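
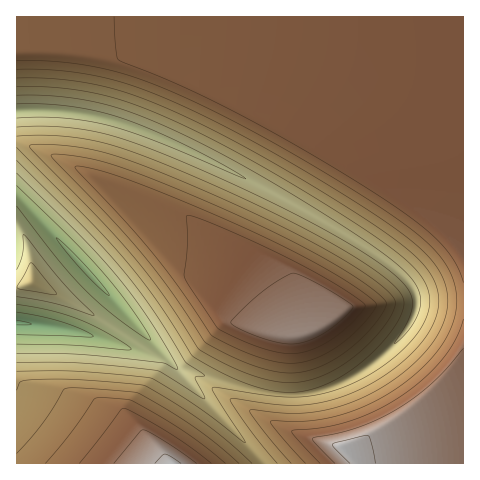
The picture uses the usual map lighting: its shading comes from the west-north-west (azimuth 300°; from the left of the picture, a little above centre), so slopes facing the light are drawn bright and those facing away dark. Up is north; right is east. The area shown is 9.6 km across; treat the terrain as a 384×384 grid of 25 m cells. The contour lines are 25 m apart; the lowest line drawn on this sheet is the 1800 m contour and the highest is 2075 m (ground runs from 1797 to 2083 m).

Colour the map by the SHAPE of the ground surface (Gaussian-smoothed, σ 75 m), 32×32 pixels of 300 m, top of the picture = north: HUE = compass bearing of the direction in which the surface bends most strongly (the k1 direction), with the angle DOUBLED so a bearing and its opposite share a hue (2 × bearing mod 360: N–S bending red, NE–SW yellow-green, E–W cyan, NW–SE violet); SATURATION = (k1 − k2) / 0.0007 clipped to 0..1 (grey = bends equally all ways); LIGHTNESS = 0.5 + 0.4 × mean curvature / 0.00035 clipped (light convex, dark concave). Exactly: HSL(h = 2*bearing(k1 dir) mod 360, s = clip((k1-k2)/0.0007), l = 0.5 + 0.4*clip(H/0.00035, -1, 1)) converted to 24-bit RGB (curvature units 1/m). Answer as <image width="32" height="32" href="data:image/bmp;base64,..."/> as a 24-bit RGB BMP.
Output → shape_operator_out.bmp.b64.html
<image width="32" height="32" href="data:image/bmp;base64,Qk02DAAAAAAAADYAAAAoAAAAIAAAACAAAAABABgAAAAAAAAMAAATCwAAEwsAAAAAAAAAAAAAfH5+fX5+fn5+f35+gH9/gX9/gn9/g39/g39/hoeAi86lh8OehoKAhYCAhICAhH+AfjReMwAdhWh4g4CBgoCBgYCEgpKVlt24gKmSgH+BgH+BgH+Bf3+Bf3+Af36Af36Ae359fH59fX59fn99f39+gH9+gX9+goB/hYR/h8egicqihoWAhIB/hICAhH9/gkBkMwAdhV90hICBgI6WjLnWt9z7zOP9w7PsvIXNkn2VgX+CgH+BgH+Bf3+Af3+Af36Aen57e358e358fX98fn99gIB9gYB+goN+g7+aitClhId/hIB/hIB/hIB/hExqMwAdhVZwgZ2hp+XyzPL/lMvtdYuueXSLhnOOrne63o7ly4TJin6KgH+BgH+Af3+Af36AeX56en57en57fH97fX98foB9fYiJibyrjdapgIh+g4F+hIF/hIF/hVduMwAdl0mFo+zuzPv/hsvacXuQd3GCe3KCfnOCgHSCgXWCiXWKxHu+5JDVn32XgH+BgH+Af36AeX56eX56en98eoaHe5imh7rSk8rim73OrYWUhIB+g4J+g4F+hGFxMwAdPmnfzP/9eufah3M3YlEYUU8OTVsVXHM5fH1ngHSBgnSCgnWBgnaAoXWW5pDJrn6bgX6BgH6AfJC+g53PjK3ck7vhirfSfp2pfYiFgoN9pX6Lq36PhIF+g2lzSwIwR9/2Jv8fPCEAMxsASy8CdFwUhoIiY3sWJkkBEDMAFU4LYn1ggXV/gnV/gnZ+k3SH5I25r36TgH6BfZC5fI2mfIyTgoh9g4R7gIJ7gIJ7gIJ8g4N8p3uIqWh6RAIhhEcUbUYJc0IdiXBaioF4i4V9kIp+mJZ+k5d+ipN+d5FrHnMYADMEKW02gHR8gXV9gXV8k3OB5o6rnn2Fe4B5fYF6f4N6g4V6g4V7gIN7gIJ6gnVmdEYnfVwXVgQUeBhFuW55jX16hoN+h4N+iIR+i4V+kIp+m5l+k5p+iZR/hI9/gY1/XYxjADMOD1Qqf3F5gXR6gXN4o3B74oyVeoB6fIF6f4J5hIR2hXlhdk4qNRYBORsAI/8fqQu6ZRdFgn55mH2EuIGUi4B+hoR+iYaAg4yXiZWxlpbCpZC1j5iFg5CAgI2AgIuBcox7AUQiD1M4f3B1gW5ygm1v0YB4cGIlW0oPOSkBMyAAMxwATysFQ/Say//4pQmYUgszgXp3gIJ8gYN9m36GuZCljbPLmMDhlrjejKLNiIi/spDQ26DkwI68go+CgIyDgIyFcpCFADMoLmlmgWppgW5qmndpUEMLZlcddmg8gIBcc8XBzP/8mu/pcxdRQwUogHN0foJ8f4J8gIJ9fZuFot/BhKezf4qOgoN/goF+goF+goB/jX6K0IvC2qDLh4yqgpOfgZyfS5umACUzfGtfgXJjhXhmenyBeIGCd6+1uvv+u/3+ea2rbSJNNQIfgG91fIF7fYJ8foJ8fJWCkOCvfZ+HgYJ9goJ+goJ+goJ+goF+goF+gYN/ga+pw+DsxLnzw7Xzu6vrlIrXAAEzcXBQgH9cgoFj6cX80fH6xfr/fr3BeoSCcy5WMwAdf2p1e4F8fIF8fYJ8e5CBjt+ufKeLgIJ9gYJ9gYJ+gYJ+goJ+goJ+f5OQjdbRkNnRgZWRiH+Bjn+GnX6UszmgLQAzZXpWcYBdeYRjzZWI2Oq7e4aGe4B/eDpfMwAef2Nze4F9fIF9fIF8e4yAi9ysfa6PfoJ9f4J9gIJ9gIJ+gYJ+foiFhMG/l+TggrGuhYN/hH9+hX5/iH1/iT9WMwAYcEFfYoBkaIBkc5lj0NZqyd2LfICAfEdnMwAef1pwfIF+fIF+fIF+e4mAidipfbeUfYJ9foJ9f4J9f4J+foWAf6+ulePih8nHf4yJgoB/g4B+hH9+hXZ3axYlMwAMeElYcIB4bIBzaoJud9V5yfuFnrt/f1JvMwAefk9sfIGAfIF/fIF/fIaAhtOmf7+ZfYN+fYJ9foJ9foN/fqSjkd3ejNbWf5eVgoJ/goF/goB/gn59g09RMwAFRAQNfmhreH99dYB8coF5cbeLidyd0f/IjVxuMwAefUNnfYGBfYGBfYGAfYWBhMyigcaefYR/fYF+fYN/fZ+fjdbakNrdf6GhgIN/goJ/goF/goB+g21sWwwOMwADeDU5f3x6fH9+en9+eIF/d7ihjeG5fo2EbtdwMwAeejdgfX+BfYGBfYGBfYOCgsWfhM2kfYWBfYOBfZ2gjNLZkdnff6eof4SAgYJ/gYJ/goF/gnl3dSgnMwAAXRARgG9ufn9+fX9+fH9+e4iGgs6+i9rDfoyHgH9/NQAfdSpYfX2BfoCBfoCBfoOCgL2biNOpfYuIfaKpjtDdkNTef6apf4WCgIF/gIF/gYF/gn57fkI+MwIAPAMCgFpZf399fn9+fn9+fYCAe6KekeLXg8O3f4SDgH9/gH9/bx9Pf32Cfn+CfoCBfoGCgLaakuG9g7fFk9DjjcrZf52jf4SCgIF/gIF/gIF/gYB9gVJMNAQAMwMAfUZCgH57foB+foB+foB/fYyLhs7KkeDZfp2agIB/gH9/gH9/gH9/gXyCf3+Cf3+CfoqOk9zezv38nc/mh7LFgJCUgIOBgYGAgIGAgIGAgYB9gVhRPggCMwQAeDgygHt4foB+foB+foB+foSDf7a1lOXigb26f4WEgH9/gH9/gH9/gH9/gH9/f3+CfoySj87czPn/ru/zhZ+iiIWChIKBgoKAgoKAgYGAgn98gVVMPQoCMwYAdDQrgHl2foB/foB/foB/foKBfaSkkODgidLRfpCQgIB/gH9/gH9/gH9/gH9/gH9/gH9/o9rwzPP/p+Pvg6KjiIaBiISAh4SAhYKAg4GAg3t3fUg4MwoAMwkAdjovgHl1foB/foB/foB/foGAfZmai9bZj9vdfp6ff4GAgIB/gH9/gH9/gH9/gH9/gH9/gH9/gH9/j8PVgpWVhoaBhoWAh4WAh4R/iIF6hmpYZS0SMw4ANQ0Be0w/gHt4fYCAfoCAfoB/foGAfZOViM3Skt3hf6qrf4OCgIB/gIB/gH9/gH9/gH9/gH9/gH9/gH9/gH9/gH9/godOh4ZRhn9KgXM4clkcTDAEMxoAMxUAYS8Vf2hde4CAfYCAfYCAfYCAfYGBfJKUhsjQk9zjf7C0f4WFgIB/gIB/gIB/gIB/gH9/gH9/gH9/gH9/gH9/gH9/gH9/gH9/LzMAMzIAMi0BQjYFXEgSdV00fXBfdnt/en6Be3+BfICBfYCAfYGCfJWaiMfTk9jjgLC2f4aGf4B/f4B/gIB/gIB/gIB/gIB/gH9/gH9/gH9/gH9/gH9/gH9/gH9/gH9/eXmAeXmAeXqAeXqAeXuBeXuBeHyBeH2Ben6Be3+Be4OGfJ6pjMrbkNHgf6mxf4WGf4B/f4B/f4B/gIB/gIB/gIB/gIB/gIB/gH9/gH9/gH9/gH9/gH9/gH9/gH9/gH9/enmBeXmBeXqBeXuBeXuBeXyBeXyBeH+FeIybgK/HkcvjisPXfpujf4ODf4CAf4B/f4B/f4B/f4B/gIB/gIB/gIB/gIB/gH9/gH9/gH9/gH9/gH9/gH9/gH9/gH9/gH9/eniTeHmSeHuUeH6ceYWrfZLBhqbXj7jjjbvdgKW7fomPf4CBf4CAf4CAf4B/f4B/f4B/f4B/gIB/gIB/gIB/gIB/gIB/gH9/gH9/gH9/gH9/gH9/gH9/gH9/gH9/gH9/k47ejo/fjpXei5jah5jQgZS+foyjfoSLf4CBf4CAf4CAf4CAf4CAf4B/f4B/f4B/f4B/gIB/gIB/gIB/gIB/gIB/gH9/gH9/gH9/gH9/gH9/gH9/gH9/gH9/gH9/gH9/f3+Bf3+Bf3+Bf4CAf4CAf4CAf4CAf4CAf4CAf4CAf4CAf4CAf4B/f4B/f4B/f4B/gIB/gIB/gIB/gIB/gIB/gH9/gH9/gH9/gH9/gH9/gH9/gH9/gH9/gH9/gH9/gH9/gICAgICAgICAgICAgICAgICAgICAf4CAf4CAf4CAf4B/f4B/f4B/f4B/gIB/gIB/gIB/gIB/gIB/gIB/gH9/gH9/gH9/gH9/gH9/gH9/gH9/gH9/gH9/gH9/gH9/gH9/"/>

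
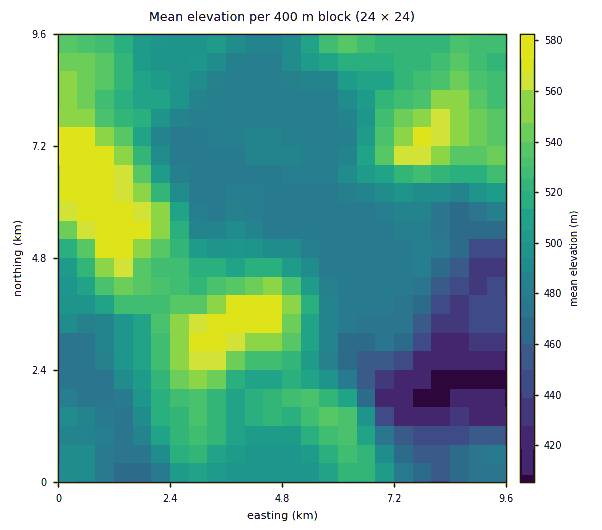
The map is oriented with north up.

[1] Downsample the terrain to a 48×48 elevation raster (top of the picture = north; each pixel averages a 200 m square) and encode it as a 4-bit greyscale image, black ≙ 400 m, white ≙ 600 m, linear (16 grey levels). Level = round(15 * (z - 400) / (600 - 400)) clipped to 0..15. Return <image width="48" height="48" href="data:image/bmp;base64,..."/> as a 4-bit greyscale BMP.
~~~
<image width="48" height="48" href="data:image/bmp;base64,Qk32BAAAAAAAAHYAAAAoAAAAMAAAADAAAAABAAQAAAAAAIAEAAATCwAAEwsAABAAAAAAAAAAAAAAABEREQAiIiIAMzMzAERERABVVVUAZmZmAHd3dwCIiIgAmZmZAKqqqgC7u7sAzMzMAN3d3QDu7u4A////AHd3ZlVVVniIh3d3d3d3eJmZh2ZVRFVVVXd3ZlVVZniYh3d3d3d3iJmph2VURFVmZnd3ZlVWZ4mZiHd3d3d4iZqph2VERFVmZnd3ZlVmd4mpmIh3d3eImaqodlREREVVZnd2ZmVneJqqmZiHd3iJmqqYZVQzM0REVXd2ZmZniZqqmZiIiIiJqqqXZUMzMzMzM3d2ZmZniZqqqZiJmZmaqqqXVDIiIjIiIndmZmZomZmqqYiJmZmqqqmGQyEREiIhEWZmZmZ4mZmqqYiJmaqqqph1MhEQEREREWZmZmZ4maqqqYiImZqqmYdUIREAABEREWZmZmd4maq7upiIiZmYiHZDIhEQAAAAAWZmZneImru8u5mIiZmHd2VEMzIRAAAAAGZmZniImrzMzKqZmZmHdlREREMhEREREWZmZ3iImszd3MuqqqmHdlRFVUQyEREiEWZmZ4iImrzd3cy7u7qXdlVVVVQzIRIzImZmZ3eImrzd3dzMy7qXdmVVZVVDIiIzM3ZmZneImrzd3d3d3LqHZmVVZlVUMiI0RHd2d4iZmrvM3d3d3cqXdmZVZmVUMiI0RHd3eJmpqqq7zN3e7duYdmZmZmVUQyIzM3d4iaqqqqqqvMzd3cuodmZmZmZVQzIzM3d4mruqqqqZq7vMzLqYdmZmZmZlVDMzM4eJq7uqqqqZqqqruqmHZmZmZmZmVEMzM4iJvMuqqqqZmZmZmZh3ZmZmZmZmZUMzM4iazdy6qqmYiIiIiId2ZmZmZmZmZUQzM4iazd3LqqmIiIiId3dmZmZmZmZmZlQzM5mrze3LuqmHd3d3d2ZmZmZmZmZmZlVERKq83u7cy6h2Z3d2ZmZmZmZmZmZmZVVEVbvN7u7dy5h2ZndmZmZmZmZmZmZmZVVVVbze7u3dy5dmZmZmZmZmZmZmZmdmZVVVZs3e7d3MupdmZmZmZmZmZmZmZmd2ZVVmZ93d3dzLqYdmZmZmZmZmZmZmZ3d3ZmZ3d93d3dy6mHZmZmZmZmZmZmd3d3d3d3d4iN3d3dy6l2ZmZmZmZmZmZmd4iImZmIiJmd3d3cy6h2ZmZmZmZmZmZmeImaq6qZmZqt3d3cuph2ZmZmZmZmZmZmeJq7zMu6qqqt3d3MuodmZmZmZnd2ZmZmZ5q83cy7qqu93dzLqYdmZmZmZnd2ZmZmZ4q83dzLu7qt3cy6qYdmZmZmZmZmZmZmZ4mrzNzMu6qszLuqmYd2ZmZmZmZmZmZmZ4mrvMzMu6qsu7qZmZh3ZmZmZmZmZmZmd4mqq7zMy6qru6qZmZiHd2ZmZmZmZmZmd4mqqrvMu6qru7qZiIiId2ZmZmZmZmZneImaqqq7uqqcu7qpmIiId3ZmZmZmZmZniIiZmaqruqmcu7uqmId3d3ZmZmZmd3d4iIiZmZqqqqmbu7qqmId3d3dmZmZmd4iImZiZmZmqqqmbuqqqmHd3d4d2ZmZneImZmZmZmZmqqqmbqqqpmId3d3h3dmZneJmqqpmZmZmqqqmaqqqpmIiHd3iHd2Z3eJmrupmZmZmaqqmQ=="/>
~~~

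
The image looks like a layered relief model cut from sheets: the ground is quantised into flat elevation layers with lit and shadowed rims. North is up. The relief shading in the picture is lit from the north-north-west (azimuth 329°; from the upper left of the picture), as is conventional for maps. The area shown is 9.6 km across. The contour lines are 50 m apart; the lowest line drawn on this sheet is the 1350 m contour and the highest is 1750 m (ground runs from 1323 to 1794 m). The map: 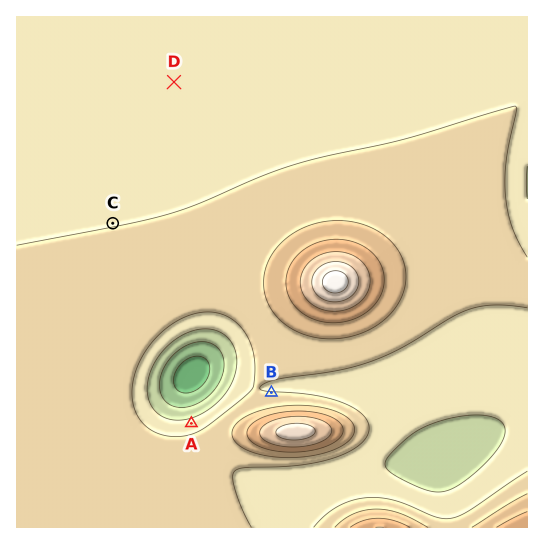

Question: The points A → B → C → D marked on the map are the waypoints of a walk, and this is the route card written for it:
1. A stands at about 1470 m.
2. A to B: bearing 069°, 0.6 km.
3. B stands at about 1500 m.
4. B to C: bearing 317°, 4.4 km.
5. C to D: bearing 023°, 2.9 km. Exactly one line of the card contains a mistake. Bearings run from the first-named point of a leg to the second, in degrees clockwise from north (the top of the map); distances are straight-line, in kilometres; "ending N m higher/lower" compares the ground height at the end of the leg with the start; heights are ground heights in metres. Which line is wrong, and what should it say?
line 2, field distance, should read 1.6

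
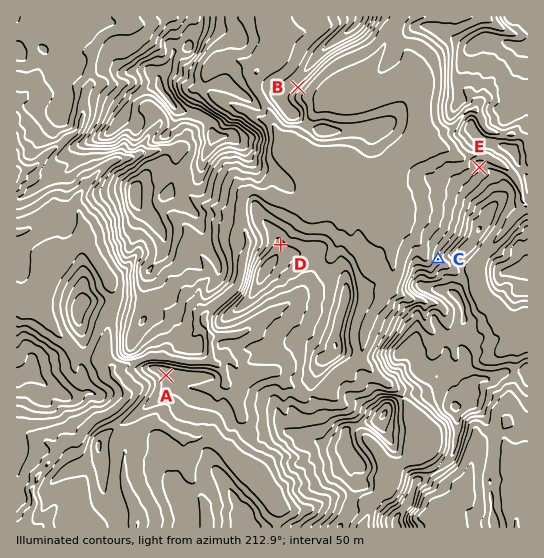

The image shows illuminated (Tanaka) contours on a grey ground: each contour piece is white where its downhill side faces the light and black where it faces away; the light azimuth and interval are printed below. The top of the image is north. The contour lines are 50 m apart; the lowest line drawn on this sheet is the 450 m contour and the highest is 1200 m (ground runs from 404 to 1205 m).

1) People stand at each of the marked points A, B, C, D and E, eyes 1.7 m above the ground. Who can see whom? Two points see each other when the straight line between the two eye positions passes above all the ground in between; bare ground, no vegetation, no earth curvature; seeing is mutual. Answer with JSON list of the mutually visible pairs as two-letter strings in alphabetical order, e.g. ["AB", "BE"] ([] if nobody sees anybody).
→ ["BC", "BE", "CD", "DE"]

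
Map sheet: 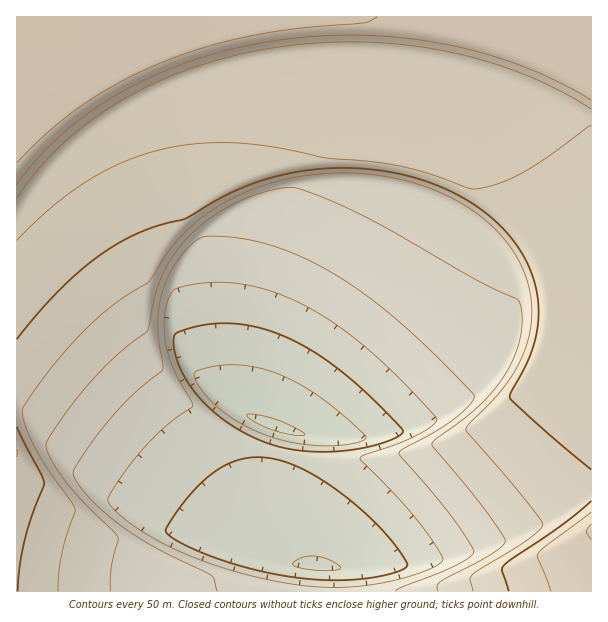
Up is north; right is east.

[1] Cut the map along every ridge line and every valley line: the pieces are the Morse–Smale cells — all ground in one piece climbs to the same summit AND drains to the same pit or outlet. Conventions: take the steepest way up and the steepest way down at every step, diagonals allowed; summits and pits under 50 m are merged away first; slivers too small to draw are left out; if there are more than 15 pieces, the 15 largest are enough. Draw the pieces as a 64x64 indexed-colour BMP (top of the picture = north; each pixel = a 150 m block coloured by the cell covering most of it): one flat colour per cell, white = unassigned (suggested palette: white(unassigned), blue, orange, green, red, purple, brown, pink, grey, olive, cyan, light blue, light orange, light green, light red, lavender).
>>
<image width="64" height="64" href="data:image/bmp;base64,Qk12CAAAAAAAAHYAAAAoAAAAQAAAAEAAAAABAAQAAAAAAAAIAAATCwAAEwsAABAAAAAAAAAA////ALR3HwAOf/8ALKAsACgn1gC9Z5QAS1aMAMJ34wB/f38AIr28AM++FwDox64AeLv/AIrfmACWmP8A1bDFADMzMzMzMzMzMzMzMzMzMzMzNEREREREREREREREREREMzMzMzMzMzMzMzMzMzMzMzM0REREREREREREREREREQzMzMzMzMzMzMzMzMzMzMzMzRERERERERERERERERERDMzMzMzMzMzMzMzMzMzMiIiIiIiIiIiREREREREREREMzMzMzMzMzMzMzMzMiIiIiIiIiIiIiIiIkREREREREQzMzMzMzMzMzMzMzIiIiIiIiIiIiIiIiIiIiRERERERDMzMzMzMzMzMzMzIiIiIiIiIiIiIiIiIiIiIiJEREREMzMzMzMzMzMzMyIiIiIiIiIiIiIiIiIiIiIiIiJEREQzMzMzMzMzMzMiIiIiIiIiIiIiIiIiIiIiIiIiIiJERDMzMzMzMzMzMiIiIiIiIiIiIiIiIiIiIiIiIiIiIiREMzMzMzMzMzMiIiIiIiIiIiIiIiIiIiIiIiIiIiIiIiQzMzMzMzMzIiIiIiIiIiIiIiIiIiIiIiIiIiIiIiIiIjMzMzMzMzIiIiIiIiIiIiIiIiIiIiIiIiIiIiIiIiIiMzMzMzMyIiIiIiIiIiIiIiIiIiIiIiIiIiIiIiIiIiIzMzMzMyIiIiIiIiIiIiIiIiIiIiIiIiIiIiIiIiIiIjMzMzMyIiIiIiIiIiIiIhEREREREREiIiIiIiIiIiIiMzMzMiIiIiIiIiIiIhERERERERERERESIiIiIiIiIiIzMzMiIiIiIiIiIiIRERERERERERERERESIiIiIiIiIjMzIiIiIiIiIiIiERERERERERERERERERESIiIiIiIiMzIiIiIiIiIiIiERERERERERERERERERERESIiIiIiIyIiIiIiIiIiIhEREREREREREREREREREREREiIiIiIiIiIiIiIiIiIhERERERERERERERERERERERERIiIiIiIiIiIiIiIiIhERERERERERERERERERERERERESIiIiIiIiIiIiIiIiEREREREREREREREREREREREREREiIiIiIiIiIiIiIiERERERERERERERERERERERERERERIiIiIiIiIiIiIiERERERERERERERERERERERERERERESIiIiIiIiIiIiERERERERERERERERERERERERERERERIiIiIiIiIiIiIREREREREREREREREREREREREREREREiIiIiIiIiIiIRERERERERERERERERERERERERERERERIiIiIiIiIiIREREREREREREREREREREREREREREREREiIiIiIiIiIRERERERERERERERERERERERERERERERESIiIiIiIiIhERERERERERERERERERERERERERERERERIiIiIiIiIhEREREREREREREREREREREREREREREREREiIiIiIiIhERERERERERERERERERERERERERERERERESIiIiIiIhERERERERERERERERERERERERERERERERERIiIiIiIhEREREREREREREREREREREREREREREREREREiIiIiIhERERERERERERERERERERERERERERERERERESIiIiIiERERERERERERERERERERERERERERERERERESIiIiIiERERERERERERERERERERERERERERERERERERIiIiIiEREREREREREREREREREREREREREREREREREREiIiIiEREREREREREREREREREREREREREREREREREREiIiIiERERERERERERERERERERERERERERERERERERESIiIiERERERERERERERERERERERERERERERERERERESIiIiERERERERERERERERERERERERERERERERERERERIiIiIREREREREREREREREREREREREREREREREREREREiIiIhEREREREREREREREREREREREREREREREREREREiIiIiERERERERERERERERERERERERERERERERERERESIiIiIRERERERERERERERERERERERERERERERERERESIiIiIhERERERERERERERERERERERERERERERERERERIiIiIiERERERERERERERERERERERERERERERERERERIiIiIiIRERERERERERERERERERERERERERERERERERIiIiIiIhEREREREREREREREREREREREREREREREREREiIiIiIiEREREREREREREREREREREREREREREREREREiIiIiIiIRERERERERERERERERERERERERERERERERESIiIiIiIhERERERERERERERERERERERERERERERERESIiIiIiIiERERERERERERERERERERERERERERERERESIiIiIiIiIRERERERERERERERERERERERERERERERERIiIiIiIiIhERERERERERERERERERERERERERERERERIiIiIiIiIiEREREREREREREREREREREREREREREREREiIiIiIiIiIRERERERERERERERERERERERERERERERESIiIiIiIiIhERERERERERERERERERERERERERERERERIiIiIiIiIiEREREREREREREREREREREREREREREREREiIiIiIiIiIRERERERERERERERERERERERERERERERESIiIiIiIiIhERERERERERERERERERERERERERERERESIiIiIiIiIi"/>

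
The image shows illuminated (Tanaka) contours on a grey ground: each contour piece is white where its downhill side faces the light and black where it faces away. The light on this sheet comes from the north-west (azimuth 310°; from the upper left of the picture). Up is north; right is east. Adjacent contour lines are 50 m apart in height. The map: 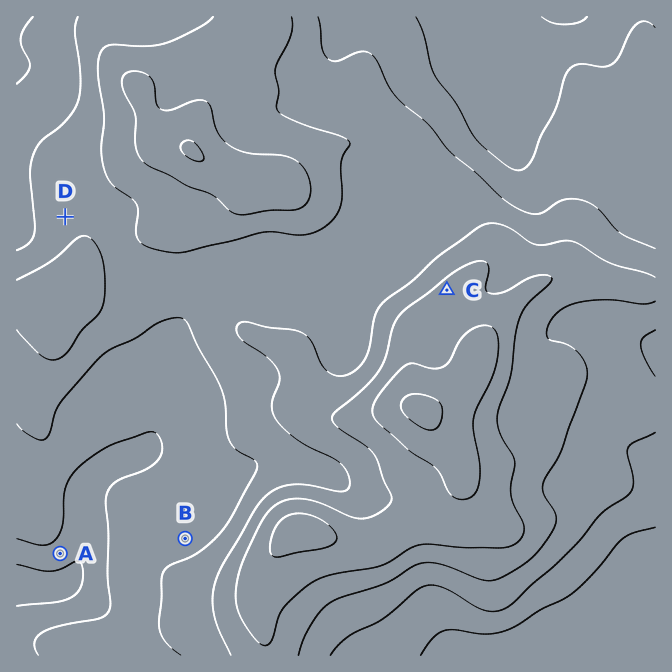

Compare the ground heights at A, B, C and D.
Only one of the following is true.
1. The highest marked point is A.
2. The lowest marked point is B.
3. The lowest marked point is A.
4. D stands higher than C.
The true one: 3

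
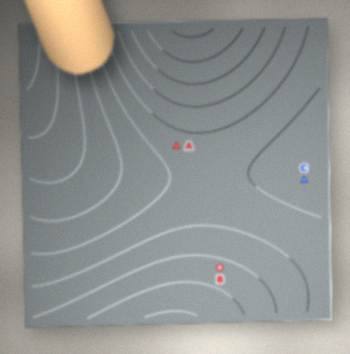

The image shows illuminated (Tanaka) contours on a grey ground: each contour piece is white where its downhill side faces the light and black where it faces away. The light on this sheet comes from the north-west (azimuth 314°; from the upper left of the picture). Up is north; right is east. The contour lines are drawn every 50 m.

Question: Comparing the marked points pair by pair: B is above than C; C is below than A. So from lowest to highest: C A B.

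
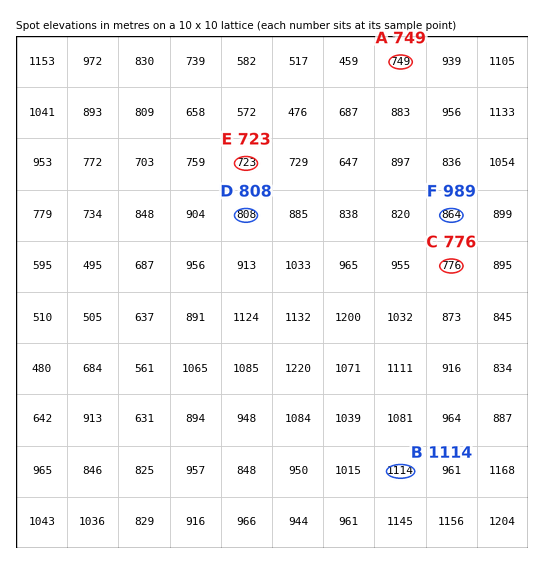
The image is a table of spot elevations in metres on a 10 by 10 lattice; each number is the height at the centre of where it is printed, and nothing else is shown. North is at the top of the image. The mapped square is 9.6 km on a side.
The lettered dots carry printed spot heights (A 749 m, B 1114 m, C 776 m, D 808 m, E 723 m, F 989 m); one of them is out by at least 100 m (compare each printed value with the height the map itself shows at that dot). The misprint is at F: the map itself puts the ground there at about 864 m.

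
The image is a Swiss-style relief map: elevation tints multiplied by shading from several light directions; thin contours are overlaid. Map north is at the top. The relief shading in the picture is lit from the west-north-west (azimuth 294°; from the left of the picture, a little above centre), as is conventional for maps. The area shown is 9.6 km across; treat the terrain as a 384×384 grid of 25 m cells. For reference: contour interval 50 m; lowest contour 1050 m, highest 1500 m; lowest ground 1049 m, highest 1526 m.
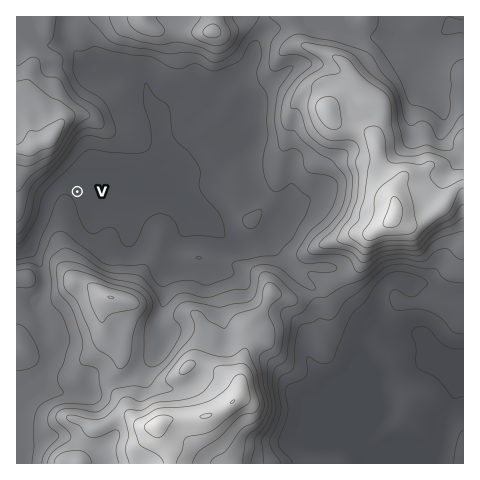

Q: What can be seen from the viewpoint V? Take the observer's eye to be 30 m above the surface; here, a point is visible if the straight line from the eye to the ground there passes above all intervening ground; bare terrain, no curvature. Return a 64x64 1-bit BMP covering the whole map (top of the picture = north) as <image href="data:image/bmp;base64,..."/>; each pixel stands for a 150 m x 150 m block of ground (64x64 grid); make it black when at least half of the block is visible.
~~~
<image width="64" height="64" href="data:image/bmp;base64,Qk0+AgAAAAAAAD4AAAAoAAAAQAAAAEAAAAABAAEAAAAAAAACAAATCwAAEwsAAAIAAAAAAAAA////AAAAAAAAAAAAAAAAAAAAAAAAAAAAAAAAAAAAAAAAAAAAAAAAAAAAAAAAAAAAAAAAAAAAAAAAAAAAAAAAAAAAAAAAAAAAAAAADAAAAAAAAAAGAAAAAAAAAAcAAAAAAAAABwAAAAAAAAAHAAAAAAAAAA+AAAAAAAAAH4AAAAAAAAD4AAAAAAAAAPAAAAAAAAAA4IAAAAAAAADBAAAAAAAAAEOAAAAAAAAAB4AAAAAAAAPH4AAAAAAAA//gAAAAAAAD//AAAAAAD+P/8AAAAAAf4//4AAAAIP/A8fA8AADh/8BB8MAAAMP/4AP9gAAAB//wx//AAAAD//D//+BAAAP/8AP//8AAh//4B4D/4ADH//gfgH/wAOP/+H/AP/gA4//8/8A//ADz////4D/8APP///4wP/wA+////hg//AB////+GA/8AH////44D/wAf////zh/5gA//////H/gAD////n8f/AAH///8Hx/8AAH/+fwPv/gAAP/B/8//OAAA/gD///8YAAB8AP7/vgAAABgA/z++AAAAAAB/H7wAAAAAAHef/AAAAAAAN//4AAAAAAAf//gAAAAAAB//+AAAAAAAP//wAAAAAAB//3gAAAAAAP/P/4AAAAAA/4/+AAAAAAH/B/AAAAAAB/8HwAAAAAAO/AMAAAAAAAgAAYAAAAAAAAABgAAAA=="/>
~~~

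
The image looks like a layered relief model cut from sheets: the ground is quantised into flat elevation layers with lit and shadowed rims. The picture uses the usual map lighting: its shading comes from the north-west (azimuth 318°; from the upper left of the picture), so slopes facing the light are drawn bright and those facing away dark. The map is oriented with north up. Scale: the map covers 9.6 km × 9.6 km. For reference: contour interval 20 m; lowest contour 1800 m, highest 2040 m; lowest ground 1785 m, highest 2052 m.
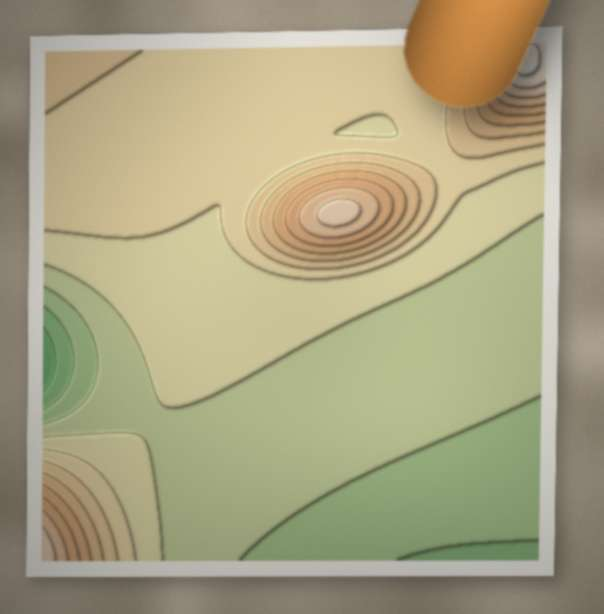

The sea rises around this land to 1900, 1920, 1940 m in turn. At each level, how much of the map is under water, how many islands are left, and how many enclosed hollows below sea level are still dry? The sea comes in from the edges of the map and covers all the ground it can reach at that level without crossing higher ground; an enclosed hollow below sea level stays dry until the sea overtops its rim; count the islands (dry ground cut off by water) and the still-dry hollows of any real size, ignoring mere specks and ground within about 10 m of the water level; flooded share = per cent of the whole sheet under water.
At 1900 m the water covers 86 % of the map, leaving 1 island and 0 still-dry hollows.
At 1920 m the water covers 91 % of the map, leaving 1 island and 0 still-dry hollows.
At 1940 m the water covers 94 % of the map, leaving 1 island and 0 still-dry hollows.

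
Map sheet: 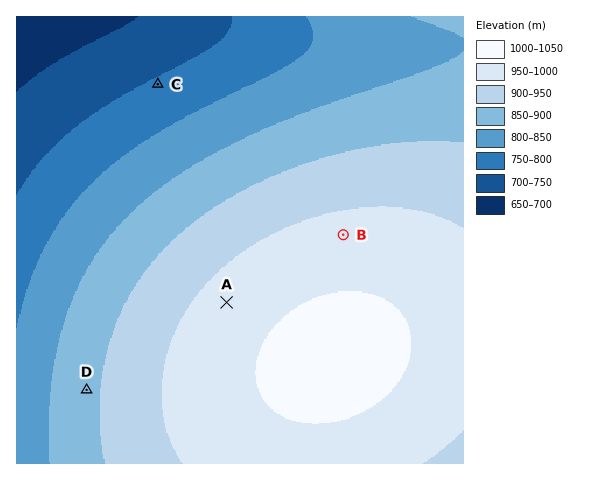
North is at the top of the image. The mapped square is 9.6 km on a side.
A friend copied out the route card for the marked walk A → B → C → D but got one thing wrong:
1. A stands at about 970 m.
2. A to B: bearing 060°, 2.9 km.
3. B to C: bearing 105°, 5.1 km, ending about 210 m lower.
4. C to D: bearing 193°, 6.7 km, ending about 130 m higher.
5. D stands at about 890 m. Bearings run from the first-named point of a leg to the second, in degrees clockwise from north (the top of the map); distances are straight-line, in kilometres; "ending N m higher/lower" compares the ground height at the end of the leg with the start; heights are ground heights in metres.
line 3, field bearing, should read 309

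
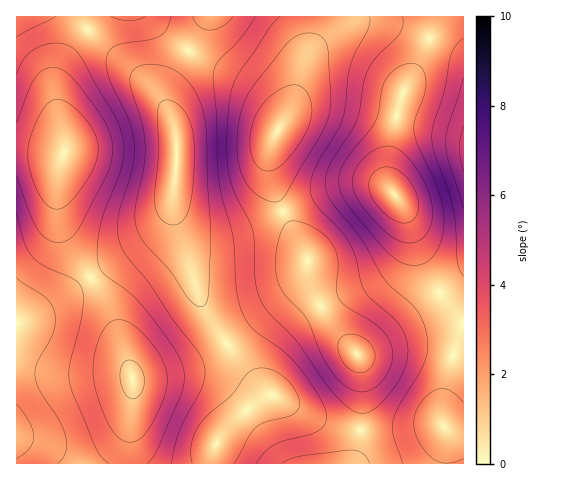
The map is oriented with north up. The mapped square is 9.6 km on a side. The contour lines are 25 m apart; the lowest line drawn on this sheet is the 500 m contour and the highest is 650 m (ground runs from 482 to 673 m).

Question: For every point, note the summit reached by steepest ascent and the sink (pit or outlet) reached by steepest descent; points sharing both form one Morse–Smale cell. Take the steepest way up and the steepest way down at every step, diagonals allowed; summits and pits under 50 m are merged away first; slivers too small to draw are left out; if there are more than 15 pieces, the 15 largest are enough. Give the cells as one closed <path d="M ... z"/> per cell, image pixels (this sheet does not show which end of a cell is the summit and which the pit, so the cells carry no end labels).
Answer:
<path d="M315 16l-107 0-41 73-2 12 10 26 2 18-5 54 2 15 25 84 7 15 18 27 31 41 15 14-21 13-25 24-10 16 0 16 137 0 7-13 4-44-1-38-2-12-27-32-16-27-7-20-3-22-28-54-9-34 3-24 22-43 10-40 10-23z"/><path d="M438 16l-122 0-2 22-10 23-10 40-20 36-4 11-1 20 4 18 9 24 24 46 2 16 4 18 20 35 27 32 3 29-1 42-3 23-5 13 93 0 2-27-3-9 13 4 6 0 0-109-33-43-9-18-16-49-14-21-4-10 1-31 11-49 28-59z"/><path d="M207 16l-191 1 0 133 48 4-5 14-2 24 2 28 11 26 21 31 57-38 12-10 9-14 5-20 3-50-2-18-8-22-2-10 9-21 24-39z"/><path d="M172 204l-5 16-12 13-64 45 19 34 22 60 1 30-4 38 1 24 83 0 3-19 8-13 25-24 21-13-24-26-40-56-11-29z"/><path d="M91 278l-46 31-29 14 1 141 112-1 4-61-1-30-22-60z"/><path d="M463 16l-24 0-2 2-14 36-20 37-8 29-7 39 0 23 21 39 13 41 18 31 23 30z"/><path d="M29 150l-13 1 1 172 28-14 46-31-21-32-11-26-2-28 2-24 5-14z"/><path d="M446 428l2 9-2 26 17 1 1-31-12-2z"/>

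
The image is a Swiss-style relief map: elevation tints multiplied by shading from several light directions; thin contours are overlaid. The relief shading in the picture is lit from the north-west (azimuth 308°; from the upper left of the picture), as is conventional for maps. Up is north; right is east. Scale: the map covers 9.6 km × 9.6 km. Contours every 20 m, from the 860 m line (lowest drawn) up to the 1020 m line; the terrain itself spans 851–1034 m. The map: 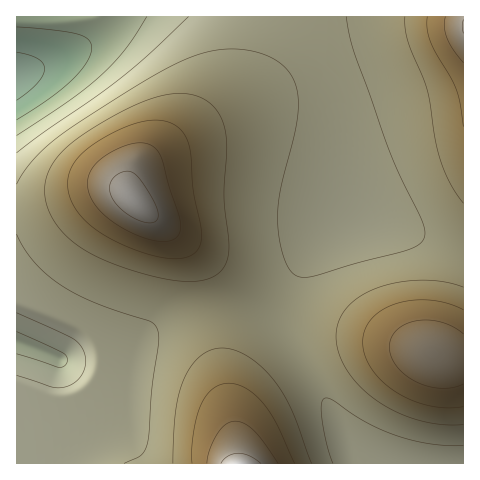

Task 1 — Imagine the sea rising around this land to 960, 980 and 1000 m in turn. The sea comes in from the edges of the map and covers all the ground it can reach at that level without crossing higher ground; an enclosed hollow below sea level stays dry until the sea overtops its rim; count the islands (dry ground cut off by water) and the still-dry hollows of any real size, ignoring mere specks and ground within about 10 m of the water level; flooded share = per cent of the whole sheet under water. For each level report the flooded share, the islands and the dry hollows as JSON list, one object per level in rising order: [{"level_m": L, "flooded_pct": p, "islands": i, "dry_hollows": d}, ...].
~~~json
[{"level_m": 960, "flooded_pct": 70, "islands": 1, "dry_hollows": 0}, {"level_m": 980, "flooded_pct": 85, "islands": 1, "dry_hollows": 0}, {"level_m": 1000, "flooded_pct": 93, "islands": 1, "dry_hollows": 0}]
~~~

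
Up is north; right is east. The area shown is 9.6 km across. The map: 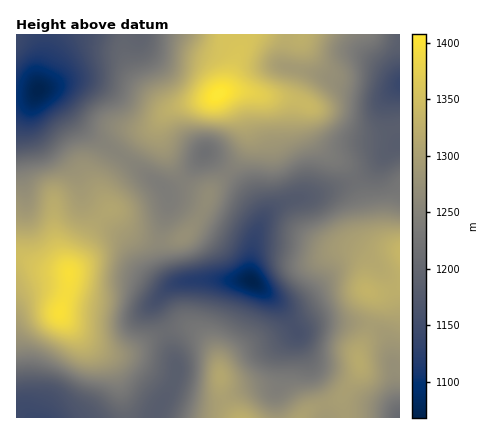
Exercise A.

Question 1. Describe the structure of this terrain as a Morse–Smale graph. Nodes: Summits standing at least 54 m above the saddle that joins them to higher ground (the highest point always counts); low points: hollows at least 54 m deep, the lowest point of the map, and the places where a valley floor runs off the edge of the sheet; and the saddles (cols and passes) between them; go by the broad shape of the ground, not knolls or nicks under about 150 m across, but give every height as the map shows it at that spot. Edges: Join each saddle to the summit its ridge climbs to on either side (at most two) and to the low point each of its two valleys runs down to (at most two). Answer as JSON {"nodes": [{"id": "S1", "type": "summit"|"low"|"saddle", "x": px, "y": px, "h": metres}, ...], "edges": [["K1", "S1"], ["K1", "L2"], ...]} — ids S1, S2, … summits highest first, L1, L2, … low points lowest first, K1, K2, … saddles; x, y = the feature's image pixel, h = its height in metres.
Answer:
{"nodes": [
{"id": "S1", "type": "summit", "x": 218, "y": 94, "h": 1408},
{"id": "S2", "type": "summit", "x": 60, "y": 312, "h": 1399},
{"id": "S3", "type": "summit", "x": 400, "y": 252, "h": 1337},
{"id": "L1", "type": "low", "x": 252, "y": 282, "h": 1068},
{"id": "L2", "type": "low", "x": 38, "y": 90, "h": 1070},
{"id": "L3", "type": "low", "x": 400, "y": 84, "h": 1141},
{"id": "L4", "type": "low", "x": 40, "y": 418, "h": 1143},
{"id": "L5", "type": "low", "x": 400, "y": 418, "h": 1203},
{"id": "K1", "type": "saddle", "x": 346, "y": 418, "h": 1296},
{"id": "K2", "type": "saddle", "x": 124, "y": 158, "h": 1255},
{"id": "K3", "type": "saddle", "x": 354, "y": 180, "h": 1216},
{"id": "K4", "type": "saddle", "x": 166, "y": 332, "h": 1211}],
"edges": [["K1", "S3"], ["K1", "L1"], ["K1", "L5"], ["K2", "S1"], ["K2", "S2"], ["K2", "L1"], ["K2", "L2"], ["K3", "S1"], ["K3", "S3"], ["K3", "L1"], ["K3", "L3"], ["K4", "S2"], ["K4", "S3"], ["K4", "L1"], ["K4", "L4"]]}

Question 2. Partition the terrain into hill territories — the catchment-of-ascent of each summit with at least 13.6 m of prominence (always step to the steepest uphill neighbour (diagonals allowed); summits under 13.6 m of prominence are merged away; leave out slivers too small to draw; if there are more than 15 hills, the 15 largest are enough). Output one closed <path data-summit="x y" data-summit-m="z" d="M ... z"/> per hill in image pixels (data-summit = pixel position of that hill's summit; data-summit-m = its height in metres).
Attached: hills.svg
<path data-summit="60 312" data-summit-m="1399" d="M44 90l-6 0-6 5-16 1 0 318 12 4 128 0 5-14 13-22 3-12-11-38-11-24 2-8 13-14 14-5 66 0 1-25 3-16 7-18-1-10-16-24-20-21-18-14-28 32-12 5-44-35-40-27-19-24-11-10z"/><path data-summit="218 94" data-summit-m="1408" d="M400 34l-384 0 0 62 16-1 6-5 12 2 13 12 19 24 40 27 44 35 12-5 26-31 4 0 16 13 24 25 12 20 2 10 10-13 10-6 14-5 16-2 46-17 10-7 24-24 8-4z"/><path data-summit="400 252" data-summit-m="1337" d="M400 144l-8 4-24 24-10 7-46 17-24 5-16 8-8 9-7 12-7 34 1 16 32 28 13 23 24-8 38 0 14 3 8 5 9 13 3 12 8 52z"/><path data-summit="242 418" data-summit-m="1325" d="M250 280l-56 0-14 2-10 4-13 14-2 8 11 24 11 38-3 12-18 32 0 4 121 0-1-26 4-12 1-24 4-10 12-14-14-24-13-13z"/><path data-summit="360 362" data-summit-m="1319" d="M358 323l-38 0-23 9 25 66 4 20 74 0-5-46-6-28-5-10-6-5z"/>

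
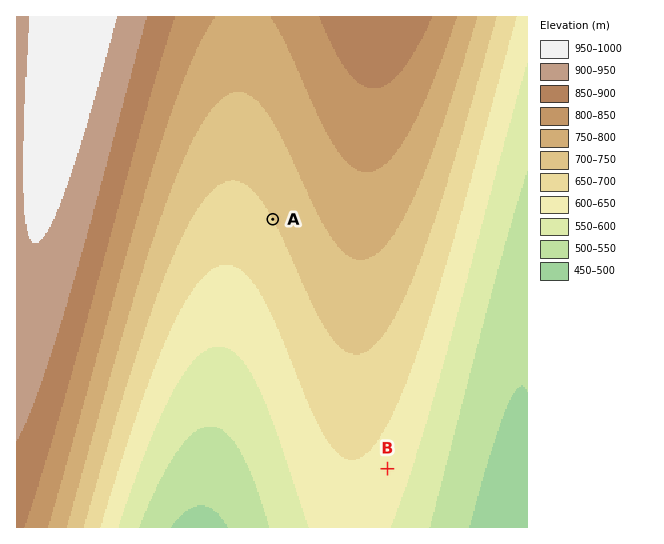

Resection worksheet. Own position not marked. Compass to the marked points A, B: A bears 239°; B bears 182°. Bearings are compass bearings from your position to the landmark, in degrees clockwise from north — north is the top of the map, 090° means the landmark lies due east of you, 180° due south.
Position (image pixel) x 399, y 144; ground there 800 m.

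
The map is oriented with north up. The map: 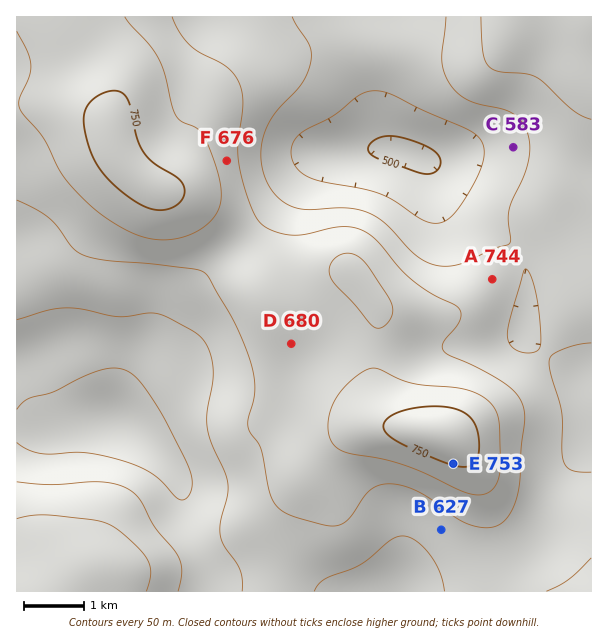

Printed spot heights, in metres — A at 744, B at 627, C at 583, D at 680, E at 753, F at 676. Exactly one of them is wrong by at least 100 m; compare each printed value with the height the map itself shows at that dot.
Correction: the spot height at A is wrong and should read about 619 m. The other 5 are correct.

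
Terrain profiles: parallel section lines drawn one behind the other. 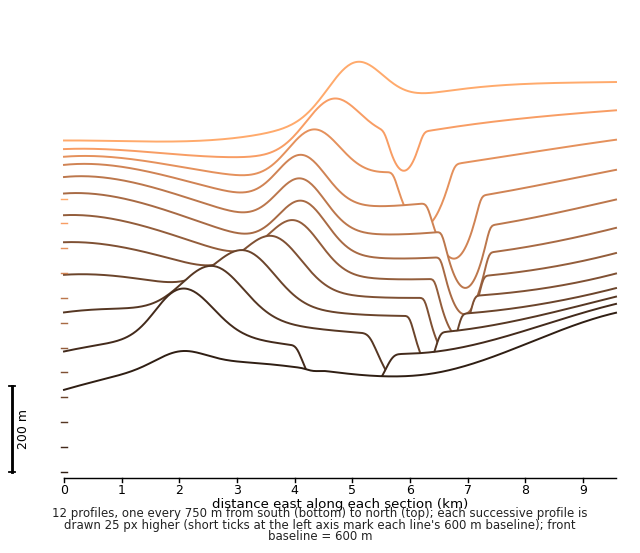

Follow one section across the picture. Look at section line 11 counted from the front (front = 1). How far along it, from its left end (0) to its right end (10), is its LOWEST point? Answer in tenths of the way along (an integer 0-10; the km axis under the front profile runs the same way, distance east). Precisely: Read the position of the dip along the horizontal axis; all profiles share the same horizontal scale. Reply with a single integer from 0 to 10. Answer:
6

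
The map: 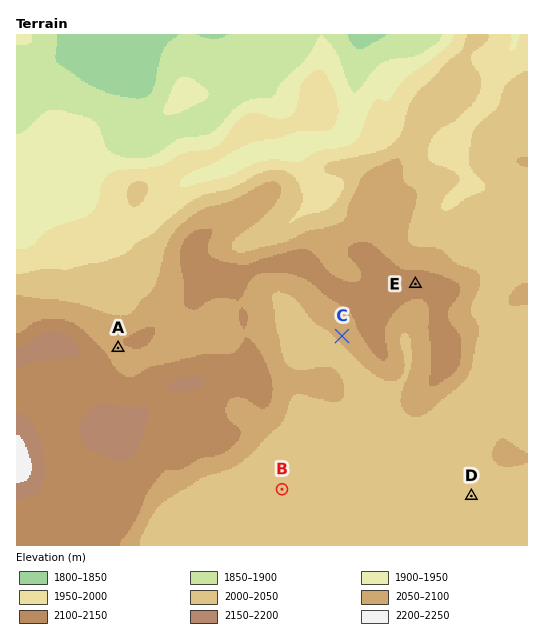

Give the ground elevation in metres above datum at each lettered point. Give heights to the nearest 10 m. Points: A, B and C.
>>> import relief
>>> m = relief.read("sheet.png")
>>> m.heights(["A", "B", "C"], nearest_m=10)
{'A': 2090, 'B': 2020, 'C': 2060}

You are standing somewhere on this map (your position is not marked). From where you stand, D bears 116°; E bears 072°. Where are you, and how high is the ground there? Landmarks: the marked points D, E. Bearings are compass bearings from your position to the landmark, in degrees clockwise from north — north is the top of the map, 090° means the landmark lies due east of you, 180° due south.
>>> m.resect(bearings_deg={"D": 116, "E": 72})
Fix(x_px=188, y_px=358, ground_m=2100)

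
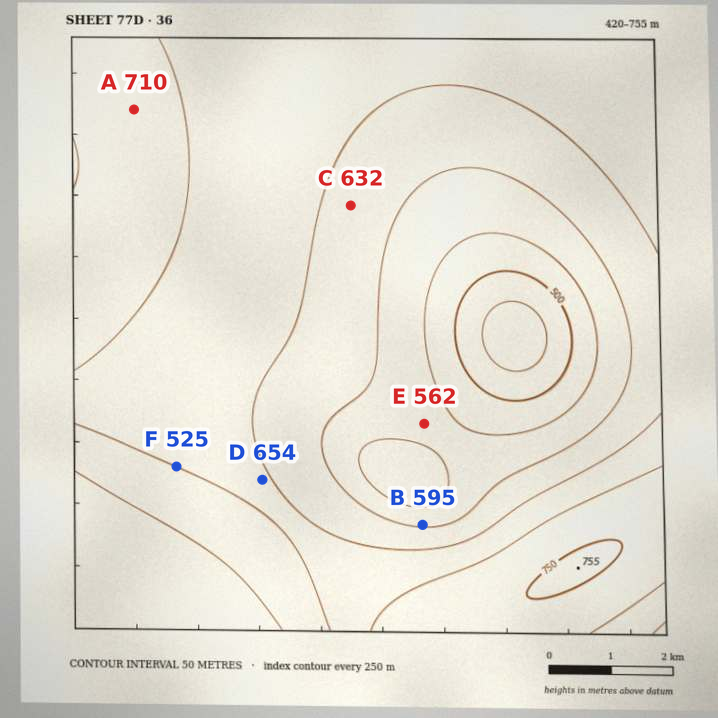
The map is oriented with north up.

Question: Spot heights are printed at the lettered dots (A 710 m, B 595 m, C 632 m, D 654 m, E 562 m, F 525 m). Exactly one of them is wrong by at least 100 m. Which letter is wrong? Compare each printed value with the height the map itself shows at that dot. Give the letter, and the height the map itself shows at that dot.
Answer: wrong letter F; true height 650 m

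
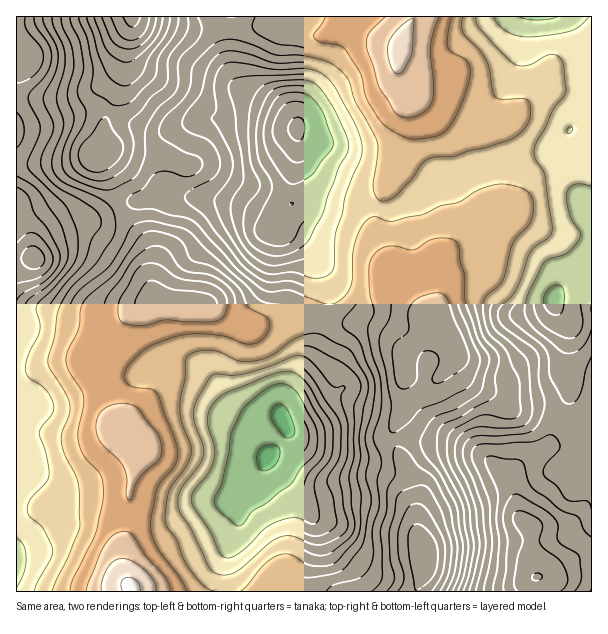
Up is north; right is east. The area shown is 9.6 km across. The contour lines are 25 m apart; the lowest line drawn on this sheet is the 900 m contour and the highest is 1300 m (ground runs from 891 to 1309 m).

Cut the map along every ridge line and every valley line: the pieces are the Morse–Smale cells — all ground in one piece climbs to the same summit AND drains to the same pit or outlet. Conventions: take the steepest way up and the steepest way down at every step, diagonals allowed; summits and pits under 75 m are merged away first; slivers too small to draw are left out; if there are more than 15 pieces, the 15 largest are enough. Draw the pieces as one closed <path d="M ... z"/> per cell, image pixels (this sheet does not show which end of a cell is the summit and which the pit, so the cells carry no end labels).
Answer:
<path d="M165 298l-12 0-22 14-34 32-7 15 12 19 10 33 14 21 8 26 0 13-6 30 0 18-6 29 0 21 10 23 98 0-2-41 10-26 0-10-4-9 0-8 26-27 10-16 12-12 6-11-8-18 0-7 10-23 24-36 8-28-13-4-15 0-33 9-19 1-32-20z"/><path d="M119 208l-18 9-26 7-28 12-10 10-4 10-5-23-4-9-8-8 1 376 115-1-10-22 0-21 6-29 0-18 6-30 0-13-8-26-14-21-10-33-12-19 7-15 16-16 24-21 15-8-2-51z"/><path d="M323 319l-9 29-24 36-10 23 0 7 8 18-6 11-12 12-10 16-26 27 0 8 4 9 0 10-10 26 0 22 3 19 183 0 8-16 2-27-8-22 0-35-8-24-12-22-4-14 10-19 2-39 15 5 16 0 17-17 4-6 0-8-16-18-3-8-4 7-14 11-14 15-3-8-10-10-18-11-9-2-27 0z"/><path d="M231 16l-99 1-8 58-4 15-16 32 0 25-1 5-6 4 11 18 11 32 31-8 17-10 13 8 26 2 30 6 42 19 4-1 2-9 8-10 2-33 4-18-2-27-12-13-33-16-15-13-6-21z"/><path d="M566 136l-12 14-21 13-9 3-26 1 1 24 9 19-16 10-15 4-36 29-5 5-6 20 0 12 4 15 2 16 4 9 16 18 0 14 4 10 13 13 22 9 18 15 26 1 18 8 13-25 0-9-5-15 3-45-12-16-3-9 10-13 29-20 0-59-8-4-8-15-4-26z"/><path d="M456 354l-8 14-13 11-16 0-15-5-2 39-10 19 4 14 12 22 8 24 0 35 8 22 0 21-9 21 121 1 0-22-4-13-2-30-12-12-6-29 0-10 4-6 11-12 13-6 8-6 8-29-17-7-26-1-18-15-22-9-13-13-4-10z"/><path d="M270 16l-38 1-2 45 6 21 10 9 29 14 21 19 2 27-4 18-2 31 10-7 12 0 24 8 27 3 13 5 6-16 0-11 4-16 14-18 7-20 1-36-12-22 2-23-55-22-22 10-38-6-12-5z"/><path d="M131 16l-115 1 0 198 12 18 5 23 4-10 10-10 28-12 26-7 19-10-12-33-11-18 6-4 1-30 16-32 4-15 3-33 5-15z"/><path d="M167 188l-17 10-30 9 7 14 12 12 11 15 3 50 53 6 36 22 12 0 40-10 28 2 4-15 0-19-13-30-8-12-24-13-2-6-34-17-39-8-26-2z"/><path d="M567 16l-153 0-14 29 0 30 9 15 7 7 18 9 21 15 19 9 15-2 20-8 25-26 6-3 14-1 33 6 5-21 0-27-3-1-17-27z"/><path d="M314 194l-15 2-15 17-4 15 27 17 18 33 1 25-4 15 16 6 27 0 9 2 18 11 10 10 3 8 14-15 14-11 3-12-14-15-8-20-26-21-12-27 2-24-13-5-27-3z"/><path d="M558 418l-4 4-6 24-8 6-13 6-11 12-4 6 0 10 6 29 12 12 2 30 4 13 0 21 55 1 1-155-11-4z"/><path d="M497 166l-14 2-30 16-12 2-24 16-18 8-21 0-2 24 12 27 26 21 8 20 13 14-5-26 0-12 6-20 32-28 12-7 21-7 7-6-8-13z"/><path d="M411 92l-3 45-6 12-14 18-4 16 0 11-5 12 0 3 4 2 16-1 18-8 24-16 12-2 30-16 15-3-2-16-8-17-14-2-19-9z"/><path d="M554 90l-14 1-6 3-25 26-25 9 4 3 6 12 4 22 26 0 12-4 18-12 28-31 4-11 2-12z"/>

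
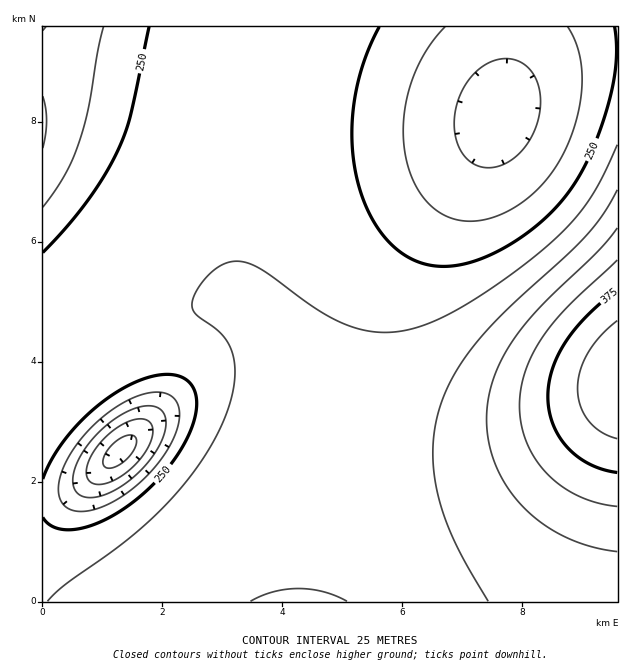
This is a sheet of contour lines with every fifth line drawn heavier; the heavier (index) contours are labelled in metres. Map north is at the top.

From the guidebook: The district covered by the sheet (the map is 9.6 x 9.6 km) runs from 140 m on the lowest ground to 420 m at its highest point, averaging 270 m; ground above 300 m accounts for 14.9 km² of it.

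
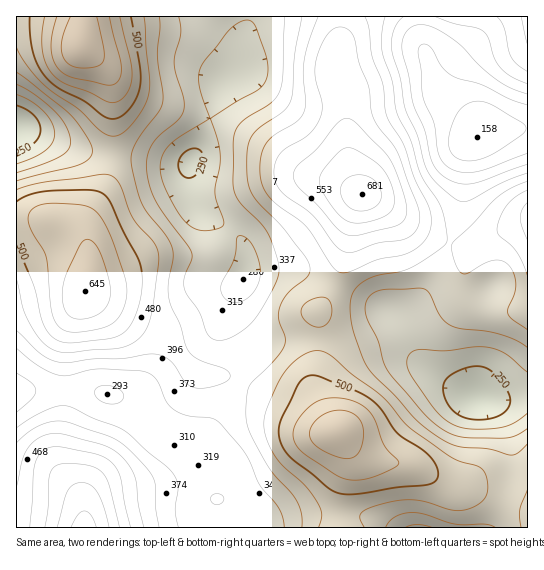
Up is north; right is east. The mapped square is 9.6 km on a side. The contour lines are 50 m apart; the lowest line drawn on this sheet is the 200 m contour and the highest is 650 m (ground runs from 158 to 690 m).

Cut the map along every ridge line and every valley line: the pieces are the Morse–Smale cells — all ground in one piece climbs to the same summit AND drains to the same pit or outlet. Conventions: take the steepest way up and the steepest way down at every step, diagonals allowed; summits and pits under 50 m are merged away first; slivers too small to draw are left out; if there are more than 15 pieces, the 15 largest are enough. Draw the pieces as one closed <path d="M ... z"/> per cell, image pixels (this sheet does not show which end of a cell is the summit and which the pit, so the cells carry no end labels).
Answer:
<path d="M339 16l-90 0-6 29 0 21-8 9-9 4-5 4-14 47-16 32-2 24 4 16 10 13 27 14 11 12 6 14-1 20 11-6 40 0 37 15 7-17 12-53 8-20-10-23-4-26-2-47-9-25 0-15 4-16z"/><path d="M91 391l-65 0-10 3 1 127 22 2 22 5 190-1 1-16-4-16-9-18-12-13-12-5-18-4-32-16-10-7-33-33z"/><path d="M334 284l-7 15-10 12 3 15 0 23-5 25 0 13 2 10 15 29 26 27 11 6 38 5 16 7 30 17 28 4 22 9 9-23 0-29-7-28-6-11-12-9-18-6-40-24-13-14-11-26-14-18z"/><path d="M114 155l-7 28-16 27-7 16 4 21 0 28-3 18 45 27 31 15 19 22 3 0 27-21 7-9 12-28 15-20 3-9-2-21-4-8-11-12-27-14-7-8-7-21 1-23-16 1-32-7z"/><path d="M418 16l-77 0-5 57 9 25 3 60 3 13 8 20 3 4 12 4 39 28 36 16 4-9 8-28 6-55 4-9 6-7 0-5-5-8-22-18-13-14-14-44z"/><path d="M29 217l-13 1 1 175 9-2 65 0 24 5 15-1 20-11 31-26-20-23-31-15-45-27 3-18 0-26-5-12-6-6-16-8z"/><path d="M247 16l-163 1-3 29 24 23 7 16 1 69 2 2 27 1 32 7 13 0 6-5 14-29 14-47 5-4 9-4 8-9 0-21 5-22z"/><path d="M527 223l-24 8-29 17-12 0-12-4-30 55-14 16-10 3 9 13 11 26 13 14 49 28 21 1 29-5z"/><path d="M242 381l-26 38-8 18-4 18 23 9 12 13 12 28 0 22 87 1 2-33 8-26 0-15-8-20-22-7-27-22-22-9z"/><path d="M83 16l-67 1 0 112 27 7 38 15 32 4-1-70-7-16-24-23z"/><path d="M297 269l-46 2-6 4-9 16-3 8 2 19 16 25 0 12-10 26 28 15 22 9 27 22 19 5-17-29-5-16 0-13 5-25 0-23-3-15 10-12 6-14-16-9z"/><path d="M527 16l-108 1 1 18 16 52 14 17 22 18 5 8 1 6 4-4 9-3 37-2z"/><path d="M341 433l7 21 0 15-9 34 0 25 154-1 11-24-2-3-27-9-22-3-30-17-16-7-38-5-11-6z"/><path d="M365 195l-4 0-4 7-6 23-6 30-10 30 46 22 14 10 7 0 14-12 9-14 24-48-36-16-23-18z"/><path d="M527 128l-36 1-9 3-11 10-6 15-5 56-10 31 12 4 12 0 29-17 25-9z"/>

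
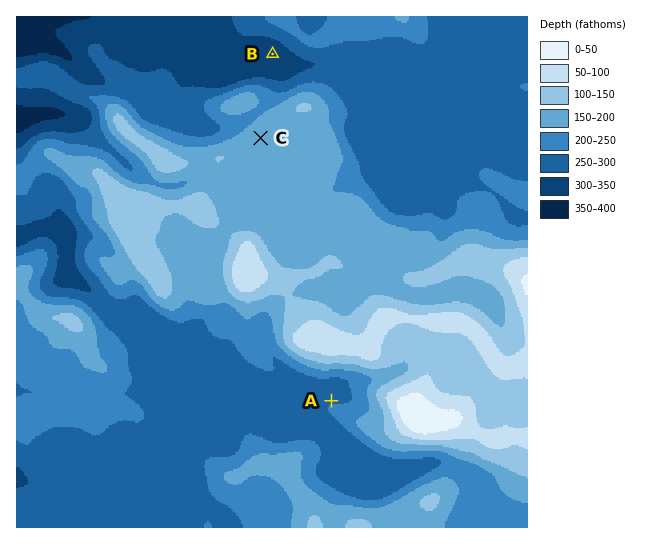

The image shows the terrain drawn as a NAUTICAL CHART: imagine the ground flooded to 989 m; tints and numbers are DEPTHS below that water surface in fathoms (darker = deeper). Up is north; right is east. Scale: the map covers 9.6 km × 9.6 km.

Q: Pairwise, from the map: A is below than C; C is above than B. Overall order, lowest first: B A C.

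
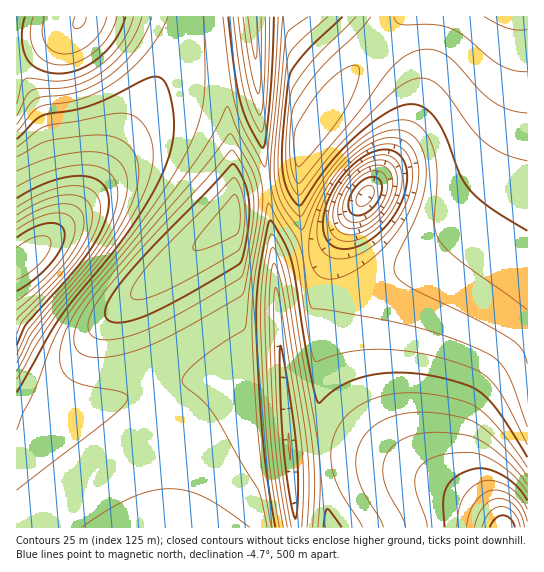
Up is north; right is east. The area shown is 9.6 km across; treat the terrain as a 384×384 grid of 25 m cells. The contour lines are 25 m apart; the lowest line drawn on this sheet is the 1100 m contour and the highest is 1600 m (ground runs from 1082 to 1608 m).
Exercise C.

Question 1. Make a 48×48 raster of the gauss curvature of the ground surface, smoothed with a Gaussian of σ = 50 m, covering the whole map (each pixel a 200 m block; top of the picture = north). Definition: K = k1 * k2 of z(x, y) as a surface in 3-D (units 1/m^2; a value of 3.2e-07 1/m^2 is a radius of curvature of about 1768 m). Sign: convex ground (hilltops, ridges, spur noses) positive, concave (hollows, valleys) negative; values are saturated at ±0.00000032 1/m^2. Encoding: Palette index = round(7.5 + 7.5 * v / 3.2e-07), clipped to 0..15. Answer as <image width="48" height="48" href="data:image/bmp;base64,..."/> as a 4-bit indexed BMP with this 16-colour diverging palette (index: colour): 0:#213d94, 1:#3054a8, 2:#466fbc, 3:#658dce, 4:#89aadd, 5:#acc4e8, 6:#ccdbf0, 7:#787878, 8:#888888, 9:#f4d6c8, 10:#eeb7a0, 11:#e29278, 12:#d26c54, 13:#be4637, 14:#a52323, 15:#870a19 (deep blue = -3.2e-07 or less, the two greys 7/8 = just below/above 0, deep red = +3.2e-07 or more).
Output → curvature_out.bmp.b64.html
<image width="48" height="48" href="data:image/bmp;base64,Qk32BAAAAAAAAHYAAAAoAAAAMAAAADAAAAABAAQAAAAAAIAEAAATCwAAEwsAABAAAAAAAAAAlD0hAKhUMAC8b0YAzo1lAN2qiQDoxKwA8NvMAHh4eACIiIgAyNb0AKC37gB4kuIAVGzSADdGvgAjI6UAGQqHAIiIiHd3d3d3d3d3d3iIiId3d3iIh3ee/IiIiHd3d3d3d3d3d3iHd3d3d3d3d3eKuoiIh3d3d3d3d3d3d3iHd3iIiHd3d3d4iIh3d3d3d3d3d3d3d3mHd3iIiId3d3d3d3d3d3d3d3d3d3d3d3mHd4iIiId3d3d3d3d3d3d3d3d3d3d3d4mHZ4iIiIh3d3d3d3d3d3d3d3d3d3d3d4mHZ4iIiIiHd3d3d3d3d3d3d3d3d3d3d4mHZ4iIiIiHd3d3d3d3d3d3d3d3d3d3d4mHd3iIiIiId3d3d3d3d3d3d3d3d3d3d4mHd3eIiIiId3d3d3d3d3d3d3d3d3d3d4iHd3d4iIiId3d3d4d3d3d3d3d3d3d3d4h3d3d3eIiHd3d3d4d3d3d3d3d3d3d3d4h3d3d3d3d3d3d3d3d3d3d3d3d3d3d3d4h3d3d3d3d3d3d3d3d3d3d3d3d3d3d3d3d4h3d3d3d3d3d3d3d3d3d3d3d3d3d3d4h4h3d3d3d3d3d3d3h3d3d3d3d3d4h3d4d4h3d3d3d3d3d3d3h3d4d3d3d3d4h3eHd4h3d3d3d3d3d3d3h3iIiIh3d3d4h3eIiIh3d3d3d3d3d3d0d3iIiIiId3d3h2eIiIh3d3d3d3d3d3d3d3iIiIiIh3d3h2eJiIh3d3d3d3d3d3d3d3eIiIiIiId3d1eKiIh3d3d3d3d3d3d4iIeIiIiIiIh3d1eLd4d3d3d3d3d3d3d4iIiHiIiIiIiId2eLd4d3d3d3iHd3d3d5mYiId3iIiIiIh3ebd3d3d3d3iIiIiHd5mZiId3eIiIiIiIeadlZmZ3d3eIiIiHd5mZmIh3d4iIh3iZiZdEZmZmd3d4iIiHd4iZmIh3d3iId3iph4c0ZmdmZ3d3eIh3d4iIiIh3d3d4d3e5hXc1ZomXZnd3d3d3d3iIiIh3d3d3d3jJcmdWZ63admd3d3d3d3d4iId3d3d3d3jJcGh2Z7//p2d3d3d3d3d3d3d3d3d3d3i4cHinZ6//yGZ3d3d3d3d3d3d3d3d3d3iocHjHd4v/2GZ3d3d3d3d3d3d3d3d3d4iIcHjId3i8uGZ3d3d3d3d3d3d3d3d3d4d3c3nId2d4h2Z3d3d3d3d3d3d3d3d3d4dndXm4d3ZmZmZ3d3d3d2eId3d3d3d3d4doh3moiHdmZmd3d3d3d2eId3d3d3d3d4domHmYiId2Zmd3d3d3d3eId3d3d3d3d4ZomHiIiId3d3d3d3d3d2eId3d3d3d3d4Z4qHiIiIh3d3d3d3d3d0Z3d3d3d3d3d3d4qHiIiIh3d3d3d3d3dzV3h3d3d3d3d3d4qHeIiIh3d3d3h3d3dzV4iId3d3d3d3d4mHd4iId3d3eIiHd3d0eIiIh3d3d3d3d4mHd4iId3d3iIiHd3iGiIiIiHd3d3d3d4mHd3iId3d3iIiHd3iIiIiIiId3d3d3h4h3d3eHd3d3eIiHd4iIiIiIiId3d3d4d4h3d3d3d3d3eIiHd3iIiIiIiIh3d3d4h4h3d3d3d3d3d4h3d3iA=="/>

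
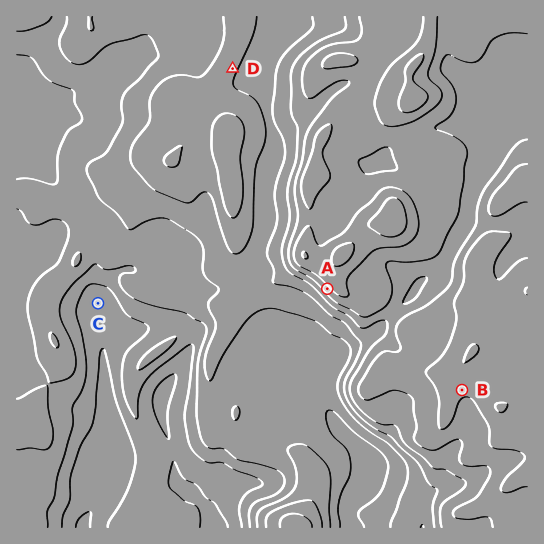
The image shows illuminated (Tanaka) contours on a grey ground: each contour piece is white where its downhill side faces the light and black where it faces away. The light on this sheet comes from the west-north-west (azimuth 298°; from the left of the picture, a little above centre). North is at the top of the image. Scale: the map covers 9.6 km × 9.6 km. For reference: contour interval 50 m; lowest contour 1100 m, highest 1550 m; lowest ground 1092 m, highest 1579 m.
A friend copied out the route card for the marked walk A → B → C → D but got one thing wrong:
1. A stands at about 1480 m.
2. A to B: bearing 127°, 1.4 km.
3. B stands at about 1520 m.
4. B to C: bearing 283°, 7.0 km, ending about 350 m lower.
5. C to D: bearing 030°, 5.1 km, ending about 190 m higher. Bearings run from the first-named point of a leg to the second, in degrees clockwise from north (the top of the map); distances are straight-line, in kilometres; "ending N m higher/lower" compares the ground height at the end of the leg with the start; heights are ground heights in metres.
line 2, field distance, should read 3.2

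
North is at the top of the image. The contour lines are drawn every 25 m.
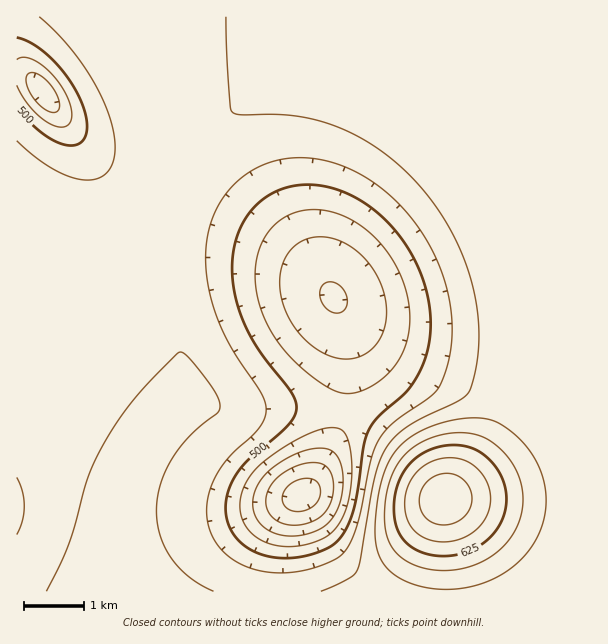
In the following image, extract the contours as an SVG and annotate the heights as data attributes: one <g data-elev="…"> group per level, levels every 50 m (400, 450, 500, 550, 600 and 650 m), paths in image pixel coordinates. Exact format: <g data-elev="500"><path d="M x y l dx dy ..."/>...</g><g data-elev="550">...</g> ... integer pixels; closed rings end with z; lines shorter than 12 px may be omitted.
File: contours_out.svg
<g data-elev="400"><path d="M291 511l-5-4-4-6 1-7 4-7 7-5 8-3 9 0 6 3 3 4 1 6-2 6-4 6-12 7z"/></g><g data-elev="450"><path d="M287 536l-9-2-9-4-7-5-5-6-3-7-1-9 4-17 6-9 7-7 21-14 23-7 9-1 7 2 5 3 4 6 4 15-1 20-6 18-7 10-11 8-15 5z"/><path d="M342 359l-18-5-18-13-14-18-10-21-2-21 4-20 4-8 6-7 15-8 11-1 12 1 12 5 10 6 10 9 8 10 8 13 4 12 2 13 0 12-2 12-5 11-7 8-9 6-10 4z"/><path d="M50 112l-11-7-9-12-4-12 0-4 3-4 6 0 7 4 8 7 6 9 3 8 0 7-3 4z"/></g><g data-elev="500"><path d="M270 557l-20-8-9-6-6-7-6-9-2-9-1-20 5-15 8-13 11-12 38-33 7-11 1-9-5-13-31-41-17-30-6-16-3-18-2-17 1-16 4-17 6-15 8-12 11-10 13-8 13-5 15-2 17 0 22 6 23 12 20 16 18 21 13 23 10 25 4 26 0 25-6 23-11 21-10 12-25 22-10 15-5 15-9 60-5 17-7 12-12 11-18 7-21 4z"/><path d="M17 37l12 5 13 9 14 12 12 15 10 17 7 16 2 15-2 11-4 5-6 3-9 0-9-3-21-14-19-21"/></g><g data-elev="550"><path d="M214 591l-22-12-17-16-12-20-6-21 0-15 1-15 5-15 6-13 19-26 12-12 18-13 2-5-2-10-8-13-21-27-9-6-21 20-24 26-17 22-15 24-16 35-20 69-21 43"/><path d="M226 17l2 52 4 42 2 2 6 2 51 0 30 6 36 15 32 21 16 14 15 16 26 35 19 39 7 21 4 21 3 24-1 23-3 22-6 20-10 9-49 24-12 9-9 10-8 14-6 18-15 84-3 10-3 5-6 4-27 12"/></g><g data-elev="600"><path d="M437 570l13 0 14-2 13-4 12-6 11-8 9-10 6-10 5-12 3-12 0-14-3-12-5-12-7-10-9-11-11-8-11-4-13-2-15 0-15 4-14 6-10 7-9 9-7 11-5 13-3 17-2 19 2 14 4 12 8 9 10 8 14 6z"/></g><g data-elev="650"><path d="M439 542l17-2 15-6 12-12 6-13 1-15-5-15-11-13-13-7-18-1-17 6-12 12-8 16-1 20 6 15 12 10z"/></g>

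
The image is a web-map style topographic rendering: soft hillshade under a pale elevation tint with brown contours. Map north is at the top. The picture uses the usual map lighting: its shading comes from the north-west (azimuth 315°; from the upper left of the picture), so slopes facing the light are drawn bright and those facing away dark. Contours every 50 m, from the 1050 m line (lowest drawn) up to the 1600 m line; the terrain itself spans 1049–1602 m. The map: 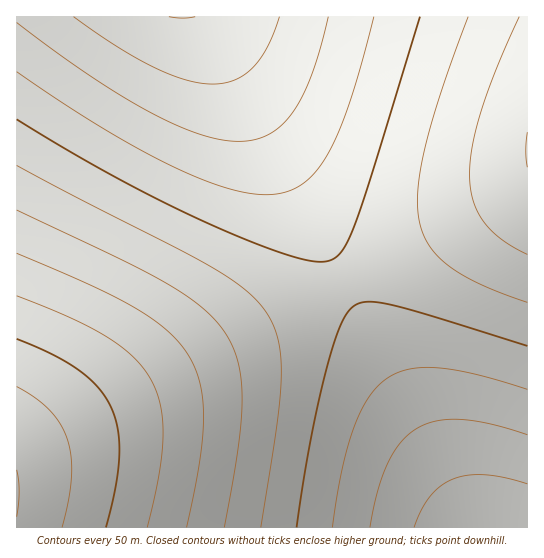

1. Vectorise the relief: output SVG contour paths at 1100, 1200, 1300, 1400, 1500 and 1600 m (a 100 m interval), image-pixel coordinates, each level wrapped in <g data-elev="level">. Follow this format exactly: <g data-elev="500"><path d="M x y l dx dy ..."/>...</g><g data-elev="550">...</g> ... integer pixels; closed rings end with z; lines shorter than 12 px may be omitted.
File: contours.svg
<g data-elev="1100"><path d="M414 527l7-17 9-14 11-10 13-7 15-4 17 0 19 3 22 6"/><path d="M279 17l-12 30-14 21-10 7-9 5-11 3-10 1-27-4-32-13-37-21-43-29"/></g><g data-elev="1200"><path d="M332 527l10-56 11-42 8-18 7-13 9-11 9-8 11-6 12-4 28-1 38 6 52 15"/><path d="M374 17l-23 82-11 30-11 22-11 18-12 12-13 8-15 5-20 0-23-4-26-8-31-13-35-18-39-22-87-57"/></g><g data-elev="1300"><path d="M261 527l16-101 4-48 0-20-3-17-4-15-8-13-8-11-12-12-32-21-197-104"/><path d="M468 17l-26 73-17 57-7 43 0 17 1 15 4 13 6 11 9 11 11 9 32 18 46 18"/></g><g data-elev="1400"><path d="M187 527l12-64 5-44-1-18-3-18-5-14-7-14-8-12-12-12-32-22-45-23-74-33"/><path d="M527 132l-1 19 1 16"/></g><g data-elev="1500"><path d="M106 527l10-40 3-32-1-26-8-23-12-19-19-17-27-16-35-15"/></g><g data-elev="1600"><path d="M17 517l2-26-2-21"/></g>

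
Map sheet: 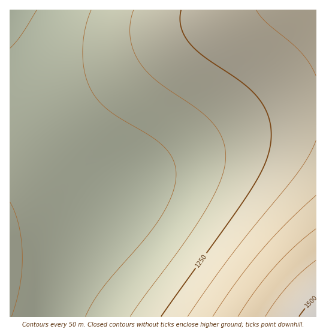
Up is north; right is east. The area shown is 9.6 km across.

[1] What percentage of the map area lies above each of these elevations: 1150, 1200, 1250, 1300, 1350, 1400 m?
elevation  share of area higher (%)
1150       64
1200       45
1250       30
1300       14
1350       7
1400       4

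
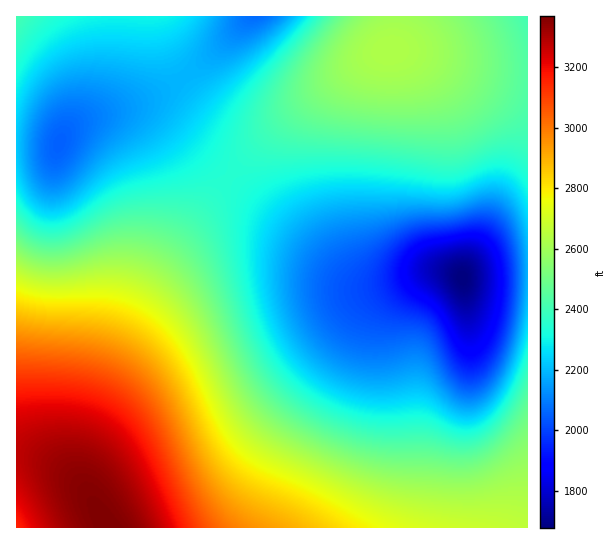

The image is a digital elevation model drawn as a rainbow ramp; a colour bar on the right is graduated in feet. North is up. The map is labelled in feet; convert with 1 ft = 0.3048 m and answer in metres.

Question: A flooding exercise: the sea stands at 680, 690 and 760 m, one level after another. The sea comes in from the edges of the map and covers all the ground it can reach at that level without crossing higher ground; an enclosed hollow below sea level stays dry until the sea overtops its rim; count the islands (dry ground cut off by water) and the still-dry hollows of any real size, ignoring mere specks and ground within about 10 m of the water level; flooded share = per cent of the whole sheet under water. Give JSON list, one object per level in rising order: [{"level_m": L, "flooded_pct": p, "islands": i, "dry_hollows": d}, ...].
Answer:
[{"level_m": 680, "flooded_pct": 28, "islands": 0, "dry_hollows": 0}, {"level_m": 690, "flooded_pct": 33, "islands": 0, "dry_hollows": 0}, {"level_m": 760, "flooded_pct": 60, "islands": 0, "dry_hollows": 0}]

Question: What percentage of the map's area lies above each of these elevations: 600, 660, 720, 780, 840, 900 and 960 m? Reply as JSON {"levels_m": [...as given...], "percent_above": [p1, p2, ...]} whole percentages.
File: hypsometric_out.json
{"levels_m": [600, 660, 720, 780, 840, 900, 960], "percent_above": [95, 81, 55, 33, 19, 12, 7]}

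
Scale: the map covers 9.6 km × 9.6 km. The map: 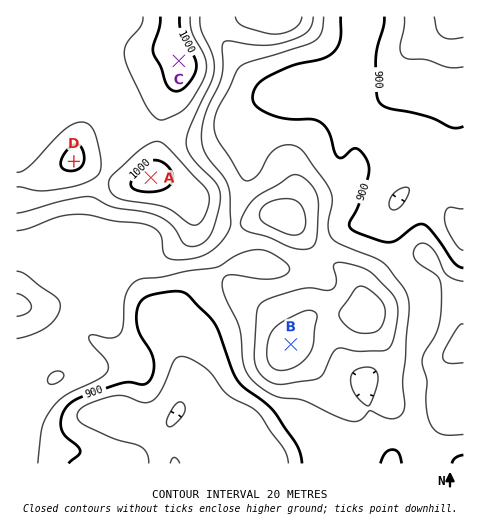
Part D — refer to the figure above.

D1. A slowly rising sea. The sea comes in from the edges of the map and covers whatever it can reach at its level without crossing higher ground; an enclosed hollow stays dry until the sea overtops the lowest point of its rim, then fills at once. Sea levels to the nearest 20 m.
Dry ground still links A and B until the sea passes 940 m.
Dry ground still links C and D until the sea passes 980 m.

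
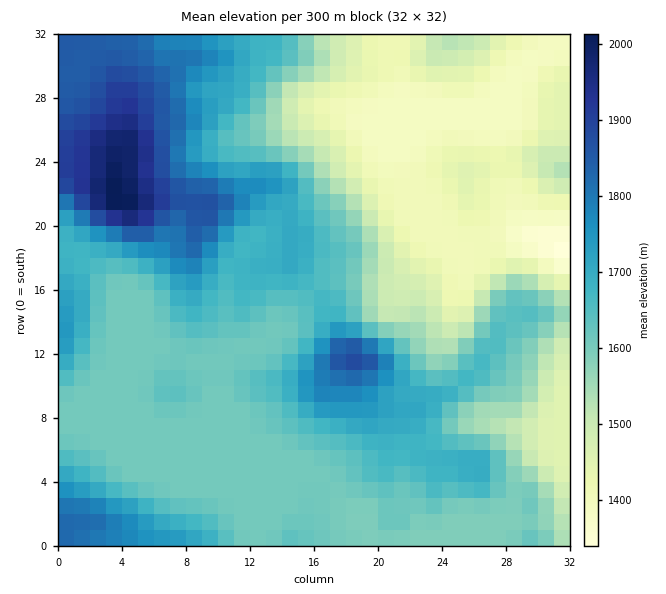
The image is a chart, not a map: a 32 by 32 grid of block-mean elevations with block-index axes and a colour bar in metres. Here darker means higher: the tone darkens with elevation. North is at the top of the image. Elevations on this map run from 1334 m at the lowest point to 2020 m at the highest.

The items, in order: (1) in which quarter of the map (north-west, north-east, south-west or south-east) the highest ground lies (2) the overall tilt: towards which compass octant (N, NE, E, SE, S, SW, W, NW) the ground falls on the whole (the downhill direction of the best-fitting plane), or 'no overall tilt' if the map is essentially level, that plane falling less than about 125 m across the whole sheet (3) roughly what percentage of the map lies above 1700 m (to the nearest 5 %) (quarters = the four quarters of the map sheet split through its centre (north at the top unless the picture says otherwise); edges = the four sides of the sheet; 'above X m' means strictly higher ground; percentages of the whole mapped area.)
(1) The highest point lies in the north-west quarter of the map.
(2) On the whole the ground falls towards the east.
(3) Ground above 1700 m makes up about 25 % of the sheet.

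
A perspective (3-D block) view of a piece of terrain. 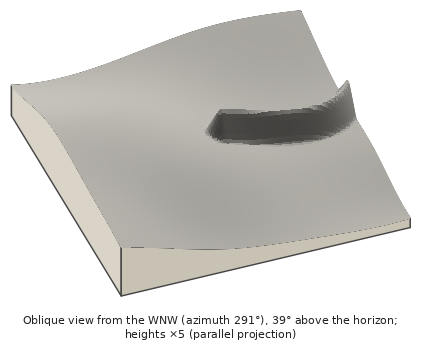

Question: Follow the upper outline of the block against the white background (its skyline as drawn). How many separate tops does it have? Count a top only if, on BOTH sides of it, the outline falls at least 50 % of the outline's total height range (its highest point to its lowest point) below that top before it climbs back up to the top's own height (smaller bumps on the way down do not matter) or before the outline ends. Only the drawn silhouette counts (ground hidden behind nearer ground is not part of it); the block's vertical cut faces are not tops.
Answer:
0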